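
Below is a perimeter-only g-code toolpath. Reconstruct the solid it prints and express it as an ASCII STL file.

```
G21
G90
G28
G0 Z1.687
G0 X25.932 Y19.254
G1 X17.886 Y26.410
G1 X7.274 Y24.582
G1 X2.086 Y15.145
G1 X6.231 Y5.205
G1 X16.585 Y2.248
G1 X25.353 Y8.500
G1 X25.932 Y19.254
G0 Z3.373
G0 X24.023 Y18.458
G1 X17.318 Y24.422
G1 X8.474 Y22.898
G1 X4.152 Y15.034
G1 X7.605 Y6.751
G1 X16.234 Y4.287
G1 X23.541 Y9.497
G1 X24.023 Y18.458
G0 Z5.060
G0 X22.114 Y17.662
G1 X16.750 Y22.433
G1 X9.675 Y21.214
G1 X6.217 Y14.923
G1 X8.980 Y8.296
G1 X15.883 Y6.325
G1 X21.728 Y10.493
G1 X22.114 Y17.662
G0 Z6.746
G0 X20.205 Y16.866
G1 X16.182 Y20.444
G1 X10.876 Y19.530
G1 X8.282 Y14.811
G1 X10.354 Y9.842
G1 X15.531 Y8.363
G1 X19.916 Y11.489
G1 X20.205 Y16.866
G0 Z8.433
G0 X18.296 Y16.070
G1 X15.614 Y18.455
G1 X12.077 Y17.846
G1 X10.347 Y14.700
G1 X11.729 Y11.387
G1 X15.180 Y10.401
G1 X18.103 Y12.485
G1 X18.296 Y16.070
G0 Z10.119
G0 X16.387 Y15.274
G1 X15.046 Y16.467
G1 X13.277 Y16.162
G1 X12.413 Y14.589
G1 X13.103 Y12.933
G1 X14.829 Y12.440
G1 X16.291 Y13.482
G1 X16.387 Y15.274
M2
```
solid part
  facet normal 0.0000 0.0000 -1.0000
    outer loop
      vertex 6.073 26.266 0.000
      vertex 18.454 28.399 0.000
      vertex 27.841 20.050 0.000
    endloop
  endfacet
  facet normal 0.0000 0.0000 -1.0000
    outer loop
      vertex 0.021 15.256 0.000
      vertex 6.073 26.266 0.000
      vertex 27.841 20.050 0.000
    endloop
  endfacet
  facet normal 0.0000 0.0000 -1.0000
    outer loop
      vertex 4.856 3.660 0.000
      vertex 0.021 15.256 0.000
      vertex 27.841 20.050 0.000
    endloop
  endfacet
  facet normal 0.0000 0.0000 -1.0000
    outer loop
      vertex 16.936 0.210 0.000
      vertex 4.856 3.660 0.000
      vertex 27.841 20.050 0.000
    endloop
  endfacet
  facet normal 0.0000 0.0000 -1.0000
    outer loop
      vertex 27.166 7.504 0.000
      vertex 16.936 0.210 0.000
      vertex 27.841 20.050 0.000
    endloop
  endfacet
  facet normal 0.4460 0.5014 0.7414
    outer loop
      vertex 27.841 20.050 0.000
      vertex 18.454 28.399 0.000
      vertex 14.478 14.478 11.806
    endloop
  endfacet
  facet normal -0.1139 0.6613 0.7414
    outer loop
      vertex 18.454 28.399 0.000
      vertex 6.073 26.266 0.000
      vertex 14.478 14.478 11.806
    endloop
  endfacet
  facet normal -0.5881 0.3232 0.7414
    outer loop
      vertex 6.073 26.266 0.000
      vertex 0.021 15.256 0.000
      vertex 14.478 14.478 11.806
    endloop
  endfacet
  facet normal -0.6194 -0.2582 0.7414
    outer loop
      vertex 0.021 15.256 0.000
      vertex 4.856 3.660 0.000
      vertex 14.478 14.478 11.806
    endloop
  endfacet
  facet normal -0.1843 -0.6452 0.7414
    outer loop
      vertex 4.856 3.660 0.000
      vertex 16.936 0.210 0.000
      vertex 14.478 14.478 11.806
    endloop
  endfacet
  facet normal 0.3896 -0.5464 0.7414
    outer loop
      vertex 16.936 0.210 0.000
      vertex 27.166 7.504 0.000
      vertex 14.478 14.478 11.806
    endloop
  endfacet
  facet normal 0.6701 -0.0361 0.7414
    outer loop
      vertex 27.166 7.504 0.000
      vertex 27.841 20.050 0.000
      vertex 14.478 14.478 11.806
    endloop
  endfacet
endsolid part

The G0 Z moves step by Δz≈1.687 mm. The G1 loops shrink linearly with z, so the solid tapers from its base footprint up to z≈11.8. Closing with a flat bottom cap and the tapered top and triangulating gives 12 facets — a regular 7-sided pyramid, base circumscribed radius ≈ 14.5 mm, apex at z ≈ 11.8 mm.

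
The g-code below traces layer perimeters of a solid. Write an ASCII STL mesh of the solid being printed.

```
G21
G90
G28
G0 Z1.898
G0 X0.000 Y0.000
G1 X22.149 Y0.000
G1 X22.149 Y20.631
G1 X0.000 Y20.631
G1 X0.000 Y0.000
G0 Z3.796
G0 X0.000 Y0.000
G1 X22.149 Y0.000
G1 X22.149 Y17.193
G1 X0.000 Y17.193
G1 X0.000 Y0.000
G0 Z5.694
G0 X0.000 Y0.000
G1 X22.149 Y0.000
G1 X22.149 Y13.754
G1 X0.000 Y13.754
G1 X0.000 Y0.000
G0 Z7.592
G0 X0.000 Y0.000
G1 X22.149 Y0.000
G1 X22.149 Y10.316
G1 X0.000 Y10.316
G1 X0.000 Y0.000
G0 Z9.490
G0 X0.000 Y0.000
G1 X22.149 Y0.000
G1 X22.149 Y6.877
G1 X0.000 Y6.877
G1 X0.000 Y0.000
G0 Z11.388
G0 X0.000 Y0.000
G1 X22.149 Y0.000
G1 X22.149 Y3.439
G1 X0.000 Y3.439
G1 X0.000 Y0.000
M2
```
solid part
  facet normal 0.0000 0.0000 -1.0000
    outer loop
      vertex 22.149 24.070 0.000
      vertex 22.149 0.000 0.000
      vertex 0.000 0.000 0.000
    endloop
  endfacet
  facet normal 0.0000 0.0000 -1.0000
    outer loop
      vertex 0.000 24.070 0.000
      vertex 22.149 24.070 0.000
      vertex 0.000 0.000 0.000
    endloop
  endfacet
  facet normal 0.0000 -1.0000 0.0000
    outer loop
      vertex 0.000 0.000 0.000
      vertex 22.149 0.000 0.000
      vertex 22.149 0.000 13.286
    endloop
  endfacet
  facet normal 0.0000 -1.0000 0.0000
    outer loop
      vertex 0.000 0.000 0.000
      vertex 22.149 0.000 13.286
      vertex 0.000 0.000 13.286
    endloop
  endfacet
  facet normal 0.0000 0.4832 0.8755
    outer loop
      vertex 0.000 0.000 13.286
      vertex 22.149 0.000 13.286
      vertex 22.149 24.070 0.000
    endloop
  endfacet
  facet normal 0.0000 0.4832 0.8755
    outer loop
      vertex 0.000 0.000 13.286
      vertex 22.149 24.070 0.000
      vertex 0.000 24.070 0.000
    endloop
  endfacet
  facet normal -1.0000 0.0000 0.0000
    outer loop
      vertex 0.000 0.000 13.286
      vertex 0.000 24.070 0.000
      vertex 0.000 0.000 0.000
    endloop
  endfacet
  facet normal 1.0000 0.0000 0.0000
    outer loop
      vertex 22.149 0.000 0.000
      vertex 22.149 24.070 0.000
      vertex 22.149 0.000 13.286
    endloop
  endfacet
endsolid part

The G0 Z moves step by Δz≈1.898 mm. The G1 loops shrink linearly with z, so the solid tapers from its base footprint up to z≈13.3. Closing with a flat bottom cap and the tapered top and triangulating gives 8 facets — a wedge (ramp): 22.1 × 24.1 mm base, rising to 13.3 mm along the y=0 edge and sloping linearly to z=0 at y=24.1.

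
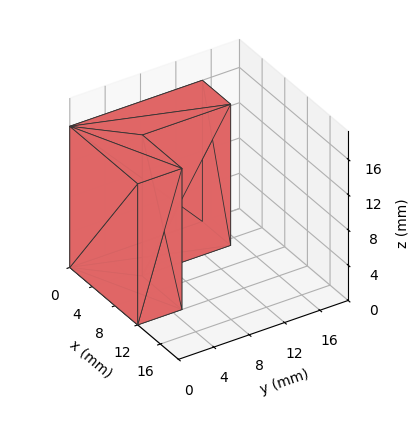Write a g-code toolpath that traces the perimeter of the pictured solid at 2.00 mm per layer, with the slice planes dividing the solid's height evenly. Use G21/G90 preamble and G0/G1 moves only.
Reading the render: the shape is an L-shaped prism: outer 12 × 15 mm, arm thicknesses ≈ 5 mm (horizontal) and 5 mm (vertical), extruded 16 mm in z (dimensions read to the nearest mm from the axis ticks). For the g-code, the solid's height is divided into equal slices at the stated Δz and each level perimeter traced with G1 moves after a G0 lift.

; perimeter-only toolpath
G21 ; units = mm
G90 ; absolute positioning
G28 ; home
; layer 1
G0 Z2.00
G0 X0.00 Y0.00
G1 X12.00 Y0.00
G1 X12.00 Y5.00
G1 X5.00 Y5.00
G1 X5.00 Y15.00
G1 X0.00 Y15.00
G1 X0.00 Y0.00
; layer 2
G0 Z4.00
G0 X0.00 Y0.00
G1 X12.00 Y0.00
G1 X12.00 Y5.00
G1 X5.00 Y5.00
G1 X5.00 Y15.00
G1 X0.00 Y15.00
G1 X0.00 Y0.00
; layer 3
G0 Z6.00
G0 X0.00 Y0.00
G1 X12.00 Y0.00
G1 X12.00 Y5.00
G1 X5.00 Y5.00
G1 X5.00 Y15.00
G1 X0.00 Y15.00
G1 X0.00 Y0.00
; layer 4
G0 Z8.00
G0 X0.00 Y0.00
G1 X12.00 Y0.00
G1 X12.00 Y5.00
G1 X5.00 Y5.00
G1 X5.00 Y15.00
G1 X0.00 Y15.00
G1 X0.00 Y0.00
; layer 5
G0 Z10.00
G0 X0.00 Y0.00
G1 X12.00 Y0.00
G1 X12.00 Y5.00
G1 X5.00 Y5.00
G1 X5.00 Y15.00
G1 X0.00 Y15.00
G1 X0.00 Y0.00
; layer 6
G0 Z12.00
G0 X0.00 Y0.00
G1 X12.00 Y0.00
G1 X12.00 Y5.00
G1 X5.00 Y5.00
G1 X5.00 Y15.00
G1 X0.00 Y15.00
G1 X0.00 Y0.00
; layer 7
G0 Z14.00
G0 X0.00 Y0.00
G1 X12.00 Y0.00
G1 X12.00 Y5.00
G1 X5.00 Y5.00
G1 X5.00 Y15.00
G1 X0.00 Y15.00
G1 X0.00 Y0.00
; layer 8
G0 Z16.00
G0 X0.00 Y0.00
G1 X12.00 Y0.00
G1 X12.00 Y5.00
G1 X5.00 Y5.00
G1 X5.00 Y15.00
G1 X0.00 Y15.00
G1 X0.00 Y0.00
M2 ; end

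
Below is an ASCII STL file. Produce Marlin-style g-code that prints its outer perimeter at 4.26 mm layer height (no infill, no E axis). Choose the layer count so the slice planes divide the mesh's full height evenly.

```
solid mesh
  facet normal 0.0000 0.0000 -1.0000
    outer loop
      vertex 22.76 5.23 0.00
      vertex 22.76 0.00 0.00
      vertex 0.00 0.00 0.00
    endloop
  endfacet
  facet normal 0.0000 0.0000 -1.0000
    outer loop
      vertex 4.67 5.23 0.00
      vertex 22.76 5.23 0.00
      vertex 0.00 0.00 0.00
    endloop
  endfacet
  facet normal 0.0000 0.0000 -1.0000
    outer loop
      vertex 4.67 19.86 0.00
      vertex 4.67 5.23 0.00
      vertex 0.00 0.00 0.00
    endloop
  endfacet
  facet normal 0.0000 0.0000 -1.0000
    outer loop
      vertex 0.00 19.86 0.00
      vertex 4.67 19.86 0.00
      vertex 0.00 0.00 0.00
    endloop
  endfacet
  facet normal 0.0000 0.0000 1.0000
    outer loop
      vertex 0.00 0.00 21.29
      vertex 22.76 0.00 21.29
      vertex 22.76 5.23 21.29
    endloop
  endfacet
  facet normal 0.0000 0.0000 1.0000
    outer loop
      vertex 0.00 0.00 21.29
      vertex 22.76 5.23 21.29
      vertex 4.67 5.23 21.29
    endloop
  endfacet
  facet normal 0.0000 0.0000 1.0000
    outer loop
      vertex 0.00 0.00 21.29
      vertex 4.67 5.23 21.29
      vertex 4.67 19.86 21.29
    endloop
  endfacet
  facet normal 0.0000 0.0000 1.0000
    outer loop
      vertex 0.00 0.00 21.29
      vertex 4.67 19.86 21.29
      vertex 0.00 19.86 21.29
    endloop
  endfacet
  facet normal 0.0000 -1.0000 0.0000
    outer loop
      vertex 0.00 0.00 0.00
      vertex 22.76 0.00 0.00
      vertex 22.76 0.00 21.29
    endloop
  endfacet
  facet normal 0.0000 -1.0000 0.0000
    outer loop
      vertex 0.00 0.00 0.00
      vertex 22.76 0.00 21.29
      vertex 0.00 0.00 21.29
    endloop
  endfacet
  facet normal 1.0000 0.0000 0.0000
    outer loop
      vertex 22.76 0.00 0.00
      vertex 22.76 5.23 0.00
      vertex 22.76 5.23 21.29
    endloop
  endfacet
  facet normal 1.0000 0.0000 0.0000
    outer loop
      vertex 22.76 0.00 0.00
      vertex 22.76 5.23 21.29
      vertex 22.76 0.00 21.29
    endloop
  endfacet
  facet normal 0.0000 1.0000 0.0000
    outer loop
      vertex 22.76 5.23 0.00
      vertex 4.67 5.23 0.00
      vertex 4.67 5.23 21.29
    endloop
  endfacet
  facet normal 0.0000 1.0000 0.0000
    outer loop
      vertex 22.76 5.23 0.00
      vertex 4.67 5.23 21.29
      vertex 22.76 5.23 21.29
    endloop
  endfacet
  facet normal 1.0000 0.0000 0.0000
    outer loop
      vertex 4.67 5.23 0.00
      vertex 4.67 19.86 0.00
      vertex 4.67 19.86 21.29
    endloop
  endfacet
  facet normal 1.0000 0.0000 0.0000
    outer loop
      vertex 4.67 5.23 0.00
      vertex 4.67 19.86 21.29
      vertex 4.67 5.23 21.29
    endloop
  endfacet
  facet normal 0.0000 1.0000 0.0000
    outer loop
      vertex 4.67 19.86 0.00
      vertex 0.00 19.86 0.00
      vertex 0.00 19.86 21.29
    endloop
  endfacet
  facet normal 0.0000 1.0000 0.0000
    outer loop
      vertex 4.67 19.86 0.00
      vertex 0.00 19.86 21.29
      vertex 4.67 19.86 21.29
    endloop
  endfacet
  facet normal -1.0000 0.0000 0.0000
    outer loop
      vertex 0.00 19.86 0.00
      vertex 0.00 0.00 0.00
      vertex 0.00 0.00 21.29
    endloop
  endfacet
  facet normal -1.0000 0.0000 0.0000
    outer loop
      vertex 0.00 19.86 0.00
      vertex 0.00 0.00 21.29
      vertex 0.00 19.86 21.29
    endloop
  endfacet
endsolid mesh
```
; perimeter-only toolpath
G21 ; units = mm
G90 ; absolute positioning
G28 ; home
; layer 1
G0 Z4.26
G0 X0.00 Y0.00
G1 X22.76 Y0.00
G1 X22.76 Y5.23
G1 X4.67 Y5.23
G1 X4.67 Y19.86
G1 X0.00 Y19.86
G1 X0.00 Y0.00
; layer 2
G0 Z8.52
G0 X0.00 Y0.00
G1 X22.76 Y0.00
G1 X22.76 Y5.23
G1 X4.67 Y5.23
G1 X4.67 Y19.86
G1 X0.00 Y19.86
G1 X0.00 Y0.00
; layer 3
G0 Z12.77
G0 X0.00 Y0.00
G1 X22.76 Y0.00
G1 X22.76 Y5.23
G1 X4.67 Y5.23
G1 X4.67 Y19.86
G1 X0.00 Y19.86
G1 X0.00 Y0.00
; layer 4
G0 Z17.03
G0 X0.00 Y0.00
G1 X22.76 Y0.00
G1 X22.76 Y5.23
G1 X4.67 Y5.23
G1 X4.67 Y19.86
G1 X0.00 Y19.86
G1 X0.00 Y0.00
; layer 5
G0 Z21.29
G0 X0.00 Y0.00
G1 X22.76 Y0.00
G1 X22.76 Y5.23
G1 X4.67 Y5.23
G1 X4.67 Y19.86
G1 X0.00 Y19.86
G1 X0.00 Y0.00
M2 ; end

The solid is an L-shaped prism: outer 22.8 × 19.9 mm, arm thicknesses ≈ 5.23 mm (horizontal) and 4.67 mm (vertical), extruded 21.3 mm in z. Slicing at Δz = 4.26 mm — 5 equal slices spanning the solid's height, so layer i sits at z = i·h/5 — gives 5 non-empty perimeters. Each is a 6-segment closed polygon; G0 lifts to the layer z and rapids to the start vertex, then G1 traces the edges.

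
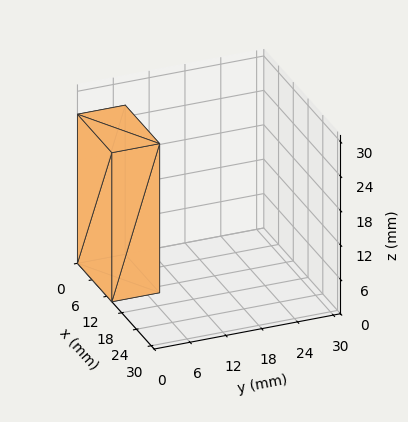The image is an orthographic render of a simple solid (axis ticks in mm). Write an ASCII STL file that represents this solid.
Reading the render: the shape is a rectangular box, roughly 14 × 8 mm footprint and 26 mm tall (dimensions read to the nearest mm from the axis ticks). For the STL, each face is triangulated and given an outward normal.

solid part
  facet normal 0.0000 0.0000 -1.0000
    outer loop
      vertex 14.0 8.0 0.0
      vertex 14.0 0.0 0.0
      vertex 0.0 0.0 0.0
    endloop
  endfacet
  facet normal 0.0000 0.0000 -1.0000
    outer loop
      vertex 0.0 8.0 0.0
      vertex 14.0 8.0 0.0
      vertex 0.0 0.0 0.0
    endloop
  endfacet
  facet normal 0.0000 0.0000 1.0000
    outer loop
      vertex 0.0 0.0 26.0
      vertex 14.0 0.0 26.0
      vertex 14.0 8.0 26.0
    endloop
  endfacet
  facet normal 0.0000 0.0000 1.0000
    outer loop
      vertex 0.0 0.0 26.0
      vertex 14.0 8.0 26.0
      vertex 0.0 8.0 26.0
    endloop
  endfacet
  facet normal 0.0000 -1.0000 0.0000
    outer loop
      vertex 0.0 0.0 0.0
      vertex 14.0 0.0 0.0
      vertex 14.0 0.0 26.0
    endloop
  endfacet
  facet normal 0.0000 -1.0000 0.0000
    outer loop
      vertex 0.0 0.0 0.0
      vertex 14.0 0.0 26.0
      vertex 0.0 0.0 26.0
    endloop
  endfacet
  facet normal 0.0000 1.0000 0.0000
    outer loop
      vertex 14.0 8.0 26.0
      vertex 14.0 8.0 0.0
      vertex 0.0 8.0 0.0
    endloop
  endfacet
  facet normal 0.0000 1.0000 0.0000
    outer loop
      vertex 0.0 8.0 26.0
      vertex 14.0 8.0 26.0
      vertex 0.0 8.0 0.0
    endloop
  endfacet
  facet normal -1.0000 0.0000 0.0000
    outer loop
      vertex 0.0 8.0 26.0
      vertex 0.0 8.0 0.0
      vertex 0.0 0.0 0.0
    endloop
  endfacet
  facet normal -1.0000 0.0000 0.0000
    outer loop
      vertex 0.0 0.0 26.0
      vertex 0.0 8.0 26.0
      vertex 0.0 0.0 0.0
    endloop
  endfacet
  facet normal 1.0000 0.0000 0.0000
    outer loop
      vertex 14.0 0.0 0.0
      vertex 14.0 8.0 0.0
      vertex 14.0 8.0 26.0
    endloop
  endfacet
  facet normal 1.0000 0.0000 0.0000
    outer loop
      vertex 14.0 0.0 0.0
      vertex 14.0 8.0 26.0
      vertex 14.0 0.0 26.0
    endloop
  endfacet
endsolid part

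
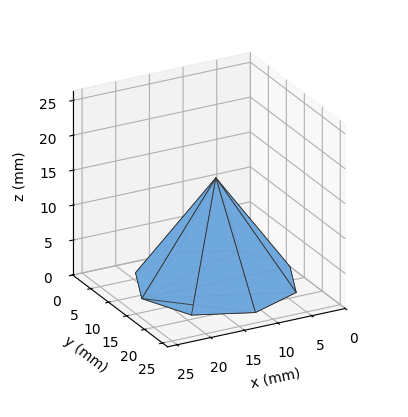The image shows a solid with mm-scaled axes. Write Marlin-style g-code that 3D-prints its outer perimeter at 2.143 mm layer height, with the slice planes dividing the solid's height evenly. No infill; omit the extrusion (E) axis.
Reading the render: the shape is a regular 8-sided pyramid, base circumscribed radius ≈ 11 mm, apex at z ≈ 15 mm (dimensions read to the nearest mm from the axis ticks). For the g-code, the solid's height is divided into equal slices at the stated Δz and each level perimeter traced with G1 moves after a G0 lift.

; perimeter-only toolpath
G21 ; units = mm
G90 ; absolute positioning
G28 ; home
; layer 1
G0 Z2.143
G0 X20.429 Y11.000
G1 X17.667 Y17.667
G1 X11.000 Y20.429
G1 X4.333 Y17.667
G1 X1.571 Y11.000
G1 X4.333 Y4.333
G1 X11.000 Y1.571
G1 X17.667 Y4.333
G1 X20.429 Y11.000
; layer 2
G0 Z4.286
G0 X18.857 Y11.000
G1 X16.556 Y16.556
G1 X11.000 Y18.857
G1 X5.444 Y16.556
G1 X3.143 Y11.000
G1 X5.444 Y5.444
G1 X11.000 Y3.143
G1 X16.556 Y5.444
G1 X18.857 Y11.000
; layer 3
G0 Z6.429
G0 X17.286 Y11.000
G1 X15.445 Y15.445
G1 X11.000 Y17.286
G1 X6.555 Y15.445
G1 X4.714 Y11.000
G1 X6.555 Y6.555
G1 X11.000 Y4.714
G1 X15.445 Y6.555
G1 X17.286 Y11.000
; layer 4
G0 Z8.571
G0 X15.714 Y11.000
G1 X14.333 Y14.333
G1 X11.000 Y15.714
G1 X7.667 Y14.333
G1 X6.286 Y11.000
G1 X7.667 Y7.667
G1 X11.000 Y6.286
G1 X14.333 Y7.667
G1 X15.714 Y11.000
; layer 5
G0 Z10.714
G0 X14.143 Y11.000
G1 X13.222 Y13.222
G1 X11.000 Y14.143
G1 X8.778 Y13.222
G1 X7.857 Y11.000
G1 X8.778 Y8.778
G1 X11.000 Y7.857
G1 X13.222 Y8.778
G1 X14.143 Y11.000
; layer 6
G0 Z12.857
G0 X12.571 Y11.000
G1 X12.111 Y12.111
G1 X11.000 Y12.571
G1 X9.889 Y12.111
G1 X9.429 Y11.000
G1 X9.889 Y9.889
G1 X11.000 Y9.429
G1 X12.111 Y9.889
G1 X12.571 Y11.000
M2 ; end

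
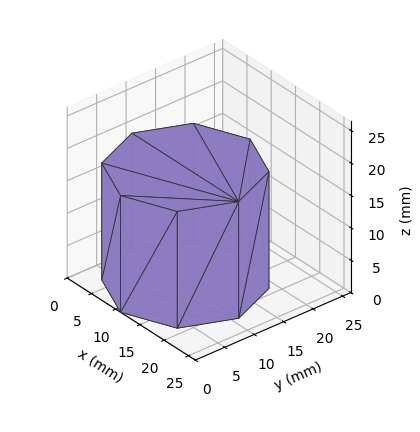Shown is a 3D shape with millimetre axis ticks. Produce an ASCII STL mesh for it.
Reading the render: the shape is a regular 8-sided prism (a cylinder approximated with 8 flat sides), circumscribed radius ≈ 11 mm, height ≈ 18 mm (dimensions read to the nearest mm from the axis ticks). For the STL, each face is triangulated and given an outward normal.

solid part
  facet normal 0.0000 0.0000 -1.0000
    outer loop
      vertex 11.00 22.00 0.00
      vertex 18.78 18.78 0.00
      vertex 22.00 11.00 0.00
    endloop
  endfacet
  facet normal 0.0000 0.0000 -1.0000
    outer loop
      vertex 3.22 18.78 0.00
      vertex 11.00 22.00 0.00
      vertex 22.00 11.00 0.00
    endloop
  endfacet
  facet normal 0.0000 0.0000 -1.0000
    outer loop
      vertex 0.00 11.00 0.00
      vertex 3.22 18.78 0.00
      vertex 22.00 11.00 0.00
    endloop
  endfacet
  facet normal 0.0000 0.0000 -1.0000
    outer loop
      vertex 3.22 3.22 0.00
      vertex 0.00 11.00 0.00
      vertex 22.00 11.00 0.00
    endloop
  endfacet
  facet normal 0.0000 0.0000 -1.0000
    outer loop
      vertex 11.00 0.00 0.00
      vertex 3.22 3.22 0.00
      vertex 22.00 11.00 0.00
    endloop
  endfacet
  facet normal 0.0000 0.0000 -1.0000
    outer loop
      vertex 18.78 3.22 0.00
      vertex 11.00 0.00 0.00
      vertex 22.00 11.00 0.00
    endloop
  endfacet
  facet normal 0.0000 0.0000 1.0000
    outer loop
      vertex 22.00 11.00 18.00
      vertex 18.78 18.78 18.00
      vertex 11.00 22.00 18.00
    endloop
  endfacet
  facet normal 0.0000 0.0000 1.0000
    outer loop
      vertex 22.00 11.00 18.00
      vertex 11.00 22.00 18.00
      vertex 3.22 18.78 18.00
    endloop
  endfacet
  facet normal 0.0000 0.0000 1.0000
    outer loop
      vertex 22.00 11.00 18.00
      vertex 3.22 18.78 18.00
      vertex 0.00 11.00 18.00
    endloop
  endfacet
  facet normal 0.0000 0.0000 1.0000
    outer loop
      vertex 22.00 11.00 18.00
      vertex 0.00 11.00 18.00
      vertex 3.22 3.22 18.00
    endloop
  endfacet
  facet normal 0.0000 0.0000 1.0000
    outer loop
      vertex 22.00 11.00 18.00
      vertex 3.22 3.22 18.00
      vertex 11.00 0.00 18.00
    endloop
  endfacet
  facet normal 0.0000 0.0000 1.0000
    outer loop
      vertex 22.00 11.00 18.00
      vertex 11.00 0.00 18.00
      vertex 18.78 3.22 18.00
    endloop
  endfacet
  facet normal 0.9240 0.3824 0.0000
    outer loop
      vertex 22.00 11.00 0.00
      vertex 18.78 18.78 0.00
      vertex 18.78 18.78 18.00
    endloop
  endfacet
  facet normal 0.9240 0.3824 0.0000
    outer loop
      vertex 22.00 11.00 0.00
      vertex 18.78 18.78 18.00
      vertex 22.00 11.00 18.00
    endloop
  endfacet
  facet normal 0.3824 0.9240 0.0000
    outer loop
      vertex 18.78 18.78 0.00
      vertex 11.00 22.00 0.00
      vertex 11.00 22.00 18.00
    endloop
  endfacet
  facet normal 0.3824 0.9240 0.0000
    outer loop
      vertex 18.78 18.78 0.00
      vertex 11.00 22.00 18.00
      vertex 18.78 18.78 18.00
    endloop
  endfacet
  facet normal -0.3824 0.9240 0.0000
    outer loop
      vertex 11.00 22.00 0.00
      vertex 3.22 18.78 0.00
      vertex 3.22 18.78 18.00
    endloop
  endfacet
  facet normal -0.3824 0.9240 0.0000
    outer loop
      vertex 11.00 22.00 0.00
      vertex 3.22 18.78 18.00
      vertex 11.00 22.00 18.00
    endloop
  endfacet
  facet normal -0.9240 0.3824 0.0000
    outer loop
      vertex 3.22 18.78 0.00
      vertex 0.00 11.00 0.00
      vertex 0.00 11.00 18.00
    endloop
  endfacet
  facet normal -0.9240 0.3824 0.0000
    outer loop
      vertex 3.22 18.78 0.00
      vertex 0.00 11.00 18.00
      vertex 3.22 18.78 18.00
    endloop
  endfacet
  facet normal -0.9240 -0.3824 0.0000
    outer loop
      vertex 0.00 11.00 0.00
      vertex 3.22 3.22 0.00
      vertex 3.22 3.22 18.00
    endloop
  endfacet
  facet normal -0.9240 -0.3824 0.0000
    outer loop
      vertex 0.00 11.00 0.00
      vertex 3.22 3.22 18.00
      vertex 0.00 11.00 18.00
    endloop
  endfacet
  facet normal -0.3824 -0.9240 0.0000
    outer loop
      vertex 3.22 3.22 0.00
      vertex 11.00 0.00 0.00
      vertex 11.00 0.00 18.00
    endloop
  endfacet
  facet normal -0.3824 -0.9240 0.0000
    outer loop
      vertex 3.22 3.22 0.00
      vertex 11.00 0.00 18.00
      vertex 3.22 3.22 18.00
    endloop
  endfacet
  facet normal 0.3824 -0.9240 0.0000
    outer loop
      vertex 11.00 0.00 0.00
      vertex 18.78 3.22 0.00
      vertex 18.78 3.22 18.00
    endloop
  endfacet
  facet normal 0.3824 -0.9240 0.0000
    outer loop
      vertex 11.00 0.00 0.00
      vertex 18.78 3.22 18.00
      vertex 11.00 0.00 18.00
    endloop
  endfacet
  facet normal 0.9240 -0.3824 0.0000
    outer loop
      vertex 18.78 3.22 0.00
      vertex 22.00 11.00 0.00
      vertex 22.00 11.00 18.00
    endloop
  endfacet
  facet normal 0.9240 -0.3824 0.0000
    outer loop
      vertex 18.78 3.22 0.00
      vertex 22.00 11.00 18.00
      vertex 18.78 3.22 18.00
    endloop
  endfacet
endsolid part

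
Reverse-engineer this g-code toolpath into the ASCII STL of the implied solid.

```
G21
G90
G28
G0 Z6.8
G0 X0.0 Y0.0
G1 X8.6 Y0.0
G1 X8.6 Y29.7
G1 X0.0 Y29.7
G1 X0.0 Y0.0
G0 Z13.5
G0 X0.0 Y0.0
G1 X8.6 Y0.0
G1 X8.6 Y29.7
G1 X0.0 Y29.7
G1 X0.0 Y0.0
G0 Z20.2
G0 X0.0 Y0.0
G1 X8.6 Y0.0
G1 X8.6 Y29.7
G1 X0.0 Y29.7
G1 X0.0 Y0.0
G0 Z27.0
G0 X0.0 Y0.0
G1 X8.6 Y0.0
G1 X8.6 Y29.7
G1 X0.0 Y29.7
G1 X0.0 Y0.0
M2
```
solid part
  facet normal 0.0000 0.0000 -1.0000
    outer loop
      vertex 8.6 29.7 0.0
      vertex 8.6 0.0 0.0
      vertex 0.0 0.0 0.0
    endloop
  endfacet
  facet normal 0.0000 0.0000 -1.0000
    outer loop
      vertex 0.0 29.7 0.0
      vertex 8.6 29.7 0.0
      vertex 0.0 0.0 0.0
    endloop
  endfacet
  facet normal 0.0000 0.0000 1.0000
    outer loop
      vertex 0.0 0.0 27.0
      vertex 8.6 0.0 27.0
      vertex 8.6 29.7 27.0
    endloop
  endfacet
  facet normal 0.0000 0.0000 1.0000
    outer loop
      vertex 0.0 0.0 27.0
      vertex 8.6 29.7 27.0
      vertex 0.0 29.7 27.0
    endloop
  endfacet
  facet normal 0.0000 -1.0000 0.0000
    outer loop
      vertex 0.0 0.0 0.0
      vertex 8.6 0.0 0.0
      vertex 8.6 0.0 27.0
    endloop
  endfacet
  facet normal 0.0000 -1.0000 0.0000
    outer loop
      vertex 0.0 0.0 0.0
      vertex 8.6 0.0 27.0
      vertex 0.0 0.0 27.0
    endloop
  endfacet
  facet normal 0.0000 1.0000 0.0000
    outer loop
      vertex 8.6 29.7 27.0
      vertex 8.6 29.7 0.0
      vertex 0.0 29.7 0.0
    endloop
  endfacet
  facet normal 0.0000 1.0000 0.0000
    outer loop
      vertex 0.0 29.7 27.0
      vertex 8.6 29.7 27.0
      vertex 0.0 29.7 0.0
    endloop
  endfacet
  facet normal -1.0000 0.0000 0.0000
    outer loop
      vertex 0.0 29.7 27.0
      vertex 0.0 29.7 0.0
      vertex 0.0 0.0 0.0
    endloop
  endfacet
  facet normal -1.0000 0.0000 0.0000
    outer loop
      vertex 0.0 0.0 27.0
      vertex 0.0 29.7 27.0
      vertex 0.0 0.0 0.0
    endloop
  endfacet
  facet normal 1.0000 0.0000 0.0000
    outer loop
      vertex 8.6 0.0 0.0
      vertex 8.6 29.7 0.0
      vertex 8.6 29.7 27.0
    endloop
  endfacet
  facet normal 1.0000 0.0000 0.0000
    outer loop
      vertex 8.6 0.0 0.0
      vertex 8.6 29.7 27.0
      vertex 8.6 0.0 27.0
    endloop
  endfacet
endsolid part

The G0 Z moves step by Δz≈6.8 mm. Every layer's G1 loop is the same polygon, so the solid is a straight extrusion of it from z=0 to z≈27. Closing with flat bottom and top caps and triangulating gives 12 facets — a rectangular box, roughly 8.6 × 29.7 mm footprint and 27 mm tall.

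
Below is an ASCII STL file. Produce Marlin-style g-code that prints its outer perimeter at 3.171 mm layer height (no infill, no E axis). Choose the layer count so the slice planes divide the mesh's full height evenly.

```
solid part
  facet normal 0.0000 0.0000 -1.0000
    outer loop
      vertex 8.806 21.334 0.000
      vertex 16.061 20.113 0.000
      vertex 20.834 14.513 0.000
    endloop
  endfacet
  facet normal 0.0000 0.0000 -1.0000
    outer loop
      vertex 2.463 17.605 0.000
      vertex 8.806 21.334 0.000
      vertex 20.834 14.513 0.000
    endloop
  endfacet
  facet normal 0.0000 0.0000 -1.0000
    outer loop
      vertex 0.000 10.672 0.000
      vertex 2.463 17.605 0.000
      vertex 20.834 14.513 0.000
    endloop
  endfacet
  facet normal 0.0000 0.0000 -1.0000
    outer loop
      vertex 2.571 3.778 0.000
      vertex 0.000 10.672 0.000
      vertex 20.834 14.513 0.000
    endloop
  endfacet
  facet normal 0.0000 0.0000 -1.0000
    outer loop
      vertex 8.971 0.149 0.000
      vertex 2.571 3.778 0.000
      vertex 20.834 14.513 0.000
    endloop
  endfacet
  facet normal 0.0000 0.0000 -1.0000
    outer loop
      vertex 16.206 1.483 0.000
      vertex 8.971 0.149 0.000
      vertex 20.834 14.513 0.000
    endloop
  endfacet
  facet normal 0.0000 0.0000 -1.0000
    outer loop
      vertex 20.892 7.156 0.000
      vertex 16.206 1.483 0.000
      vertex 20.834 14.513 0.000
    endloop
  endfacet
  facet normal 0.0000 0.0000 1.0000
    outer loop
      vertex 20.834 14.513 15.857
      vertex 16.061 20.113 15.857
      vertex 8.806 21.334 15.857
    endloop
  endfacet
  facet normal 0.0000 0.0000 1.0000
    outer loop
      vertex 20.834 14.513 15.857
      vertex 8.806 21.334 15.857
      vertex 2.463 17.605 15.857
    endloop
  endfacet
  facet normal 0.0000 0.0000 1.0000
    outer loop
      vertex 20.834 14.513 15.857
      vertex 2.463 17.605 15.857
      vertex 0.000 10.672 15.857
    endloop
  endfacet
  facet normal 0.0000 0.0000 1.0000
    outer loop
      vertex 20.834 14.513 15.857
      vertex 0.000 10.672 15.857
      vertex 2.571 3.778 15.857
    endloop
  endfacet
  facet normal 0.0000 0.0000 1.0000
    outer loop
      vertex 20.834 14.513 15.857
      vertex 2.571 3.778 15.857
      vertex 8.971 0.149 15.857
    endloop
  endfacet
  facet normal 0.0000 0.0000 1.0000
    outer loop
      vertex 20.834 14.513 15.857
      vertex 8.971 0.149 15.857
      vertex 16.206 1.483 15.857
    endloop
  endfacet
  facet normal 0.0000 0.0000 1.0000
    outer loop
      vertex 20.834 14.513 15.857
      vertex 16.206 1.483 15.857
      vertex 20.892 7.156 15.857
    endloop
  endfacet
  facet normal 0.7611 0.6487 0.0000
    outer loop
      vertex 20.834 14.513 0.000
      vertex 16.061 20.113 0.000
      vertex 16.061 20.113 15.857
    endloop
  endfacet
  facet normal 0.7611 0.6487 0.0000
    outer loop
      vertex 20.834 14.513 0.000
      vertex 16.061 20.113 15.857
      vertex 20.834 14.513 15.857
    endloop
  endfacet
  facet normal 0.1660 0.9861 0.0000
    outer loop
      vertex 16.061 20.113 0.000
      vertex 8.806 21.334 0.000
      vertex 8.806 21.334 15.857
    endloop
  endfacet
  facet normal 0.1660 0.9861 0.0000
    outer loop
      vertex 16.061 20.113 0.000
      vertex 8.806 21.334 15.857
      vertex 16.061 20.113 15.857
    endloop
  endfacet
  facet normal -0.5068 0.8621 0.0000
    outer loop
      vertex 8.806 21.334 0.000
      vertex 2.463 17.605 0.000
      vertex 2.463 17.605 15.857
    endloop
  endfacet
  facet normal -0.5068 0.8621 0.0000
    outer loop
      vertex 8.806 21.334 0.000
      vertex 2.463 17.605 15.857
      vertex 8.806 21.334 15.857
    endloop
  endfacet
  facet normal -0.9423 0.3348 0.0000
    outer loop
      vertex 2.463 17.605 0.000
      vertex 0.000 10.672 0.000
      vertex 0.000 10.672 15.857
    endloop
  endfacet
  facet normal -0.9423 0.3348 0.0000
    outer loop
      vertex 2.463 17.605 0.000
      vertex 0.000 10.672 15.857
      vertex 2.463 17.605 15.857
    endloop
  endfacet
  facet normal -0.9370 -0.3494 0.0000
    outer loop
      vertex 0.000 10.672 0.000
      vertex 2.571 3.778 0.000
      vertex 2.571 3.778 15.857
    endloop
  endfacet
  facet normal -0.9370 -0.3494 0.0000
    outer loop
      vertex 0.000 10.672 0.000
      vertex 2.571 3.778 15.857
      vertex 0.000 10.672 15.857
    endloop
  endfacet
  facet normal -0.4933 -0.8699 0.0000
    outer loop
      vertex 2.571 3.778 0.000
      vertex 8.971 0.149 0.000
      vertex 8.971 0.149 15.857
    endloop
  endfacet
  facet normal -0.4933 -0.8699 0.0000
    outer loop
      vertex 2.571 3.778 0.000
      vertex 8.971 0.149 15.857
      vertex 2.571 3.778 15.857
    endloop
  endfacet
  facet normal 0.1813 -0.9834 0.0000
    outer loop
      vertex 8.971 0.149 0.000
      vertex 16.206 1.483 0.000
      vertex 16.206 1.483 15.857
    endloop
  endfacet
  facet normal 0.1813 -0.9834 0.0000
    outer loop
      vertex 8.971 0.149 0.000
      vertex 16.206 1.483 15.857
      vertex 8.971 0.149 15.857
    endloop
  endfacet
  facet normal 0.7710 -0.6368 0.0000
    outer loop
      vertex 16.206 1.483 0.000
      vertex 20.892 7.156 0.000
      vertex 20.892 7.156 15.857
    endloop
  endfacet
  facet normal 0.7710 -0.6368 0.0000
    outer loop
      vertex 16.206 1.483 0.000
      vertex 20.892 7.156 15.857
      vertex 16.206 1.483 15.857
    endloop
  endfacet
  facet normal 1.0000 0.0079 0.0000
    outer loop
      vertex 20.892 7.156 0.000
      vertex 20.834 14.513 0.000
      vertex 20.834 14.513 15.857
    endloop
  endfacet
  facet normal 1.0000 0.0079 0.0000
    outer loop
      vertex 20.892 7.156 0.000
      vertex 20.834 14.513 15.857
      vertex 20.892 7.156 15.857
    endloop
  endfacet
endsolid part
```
; perimeter-only toolpath
G21 ; units = mm
G90 ; absolute positioning
G28 ; home
; layer 1
G0 Z3.171
G0 X20.834 Y14.513
G1 X16.061 Y20.113
G1 X8.806 Y21.334
G1 X2.463 Y17.605
G1 X0.000 Y10.672
G1 X2.571 Y3.778
G1 X8.971 Y0.149
G1 X16.206 Y1.483
G1 X20.892 Y7.156
G1 X20.834 Y14.513
; layer 2
G0 Z6.343
G0 X20.834 Y14.513
G1 X16.061 Y20.113
G1 X8.806 Y21.334
G1 X2.463 Y17.605
G1 X0.000 Y10.672
G1 X2.571 Y3.778
G1 X8.971 Y0.149
G1 X16.206 Y1.483
G1 X20.892 Y7.156
G1 X20.834 Y14.513
; layer 3
G0 Z9.514
G0 X20.834 Y14.513
G1 X16.061 Y20.113
G1 X8.806 Y21.334
G1 X2.463 Y17.605
G1 X0.000 Y10.672
G1 X2.571 Y3.778
G1 X8.971 Y0.149
G1 X16.206 Y1.483
G1 X20.892 Y7.156
G1 X20.834 Y14.513
; layer 4
G0 Z12.686
G0 X20.834 Y14.513
G1 X16.061 Y20.113
G1 X8.806 Y21.334
G1 X2.463 Y17.605
G1 X0.000 Y10.672
G1 X2.571 Y3.778
G1 X8.971 Y0.149
G1 X16.206 Y1.483
G1 X20.892 Y7.156
G1 X20.834 Y14.513
; layer 5
G0 Z15.857
G0 X20.834 Y14.513
G1 X16.061 Y20.113
G1 X8.806 Y21.334
G1 X2.463 Y17.605
G1 X0.000 Y10.672
G1 X2.571 Y3.778
G1 X8.971 Y0.149
G1 X16.206 Y1.483
G1 X20.892 Y7.156
G1 X20.834 Y14.513
M2 ; end

The solid is a regular 9-sided prism (a cylinder approximated with 9 flat sides), circumscribed radius ≈ 10.8 mm, height ≈ 15.9 mm. Slicing at Δz = 3.171 mm — 5 equal slices spanning the solid's height, so layer i sits at z = i·h/5 — gives 5 non-empty perimeters. Each is a 9-segment closed polygon; G0 lifts to the layer z and rapids to the start vertex, then G1 traces the edges.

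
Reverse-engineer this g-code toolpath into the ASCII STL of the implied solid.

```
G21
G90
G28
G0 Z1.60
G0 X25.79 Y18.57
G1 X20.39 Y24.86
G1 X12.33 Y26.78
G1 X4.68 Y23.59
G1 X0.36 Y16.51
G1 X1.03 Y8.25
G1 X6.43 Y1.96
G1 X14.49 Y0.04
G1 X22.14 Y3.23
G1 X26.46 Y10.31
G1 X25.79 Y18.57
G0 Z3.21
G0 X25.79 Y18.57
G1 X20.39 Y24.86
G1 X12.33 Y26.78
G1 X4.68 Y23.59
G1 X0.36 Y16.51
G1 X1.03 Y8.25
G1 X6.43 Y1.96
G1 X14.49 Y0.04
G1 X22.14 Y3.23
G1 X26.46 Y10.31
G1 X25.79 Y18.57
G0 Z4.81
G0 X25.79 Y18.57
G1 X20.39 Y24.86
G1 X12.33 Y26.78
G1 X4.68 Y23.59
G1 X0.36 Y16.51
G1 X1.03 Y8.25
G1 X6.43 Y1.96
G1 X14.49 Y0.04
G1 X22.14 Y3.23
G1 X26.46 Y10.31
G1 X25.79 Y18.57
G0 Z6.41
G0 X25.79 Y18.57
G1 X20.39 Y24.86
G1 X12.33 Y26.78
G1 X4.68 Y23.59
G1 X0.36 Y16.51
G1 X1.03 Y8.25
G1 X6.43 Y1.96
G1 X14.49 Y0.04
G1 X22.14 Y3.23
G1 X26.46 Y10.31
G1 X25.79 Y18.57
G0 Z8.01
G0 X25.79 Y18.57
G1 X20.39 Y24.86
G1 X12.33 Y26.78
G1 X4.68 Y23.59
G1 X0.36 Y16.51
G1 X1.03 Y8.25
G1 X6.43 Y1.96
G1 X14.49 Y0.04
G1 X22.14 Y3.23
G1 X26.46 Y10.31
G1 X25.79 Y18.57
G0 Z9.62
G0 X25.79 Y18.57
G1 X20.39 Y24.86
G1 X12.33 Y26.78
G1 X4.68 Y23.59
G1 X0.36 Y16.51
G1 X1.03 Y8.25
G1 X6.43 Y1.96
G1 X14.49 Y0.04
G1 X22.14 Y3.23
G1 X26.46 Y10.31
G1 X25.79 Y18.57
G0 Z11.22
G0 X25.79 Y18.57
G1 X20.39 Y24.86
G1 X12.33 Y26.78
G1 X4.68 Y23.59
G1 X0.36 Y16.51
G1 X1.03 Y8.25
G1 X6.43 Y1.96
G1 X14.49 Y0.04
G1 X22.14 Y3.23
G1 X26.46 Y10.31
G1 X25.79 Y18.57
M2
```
solid part
  facet normal 0.0000 0.0000 -1.0000
    outer loop
      vertex 12.33 26.78 0.00
      vertex 20.39 24.86 0.00
      vertex 25.79 18.57 0.00
    endloop
  endfacet
  facet normal 0.0000 0.0000 -1.0000
    outer loop
      vertex 4.68 23.59 0.00
      vertex 12.33 26.78 0.00
      vertex 25.79 18.57 0.00
    endloop
  endfacet
  facet normal 0.0000 0.0000 -1.0000
    outer loop
      vertex 0.36 16.51 0.00
      vertex 4.68 23.59 0.00
      vertex 25.79 18.57 0.00
    endloop
  endfacet
  facet normal 0.0000 0.0000 -1.0000
    outer loop
      vertex 1.03 8.25 0.00
      vertex 0.36 16.51 0.00
      vertex 25.79 18.57 0.00
    endloop
  endfacet
  facet normal 0.0000 0.0000 -1.0000
    outer loop
      vertex 6.43 1.96 0.00
      vertex 1.03 8.25 0.00
      vertex 25.79 18.57 0.00
    endloop
  endfacet
  facet normal 0.0000 0.0000 -1.0000
    outer loop
      vertex 14.49 0.04 0.00
      vertex 6.43 1.96 0.00
      vertex 25.79 18.57 0.00
    endloop
  endfacet
  facet normal 0.0000 0.0000 -1.0000
    outer loop
      vertex 22.14 3.23 0.00
      vertex 14.49 0.04 0.00
      vertex 25.79 18.57 0.00
    endloop
  endfacet
  facet normal 0.0000 0.0000 -1.0000
    outer loop
      vertex 26.46 10.31 0.00
      vertex 22.14 3.23 0.00
      vertex 25.79 18.57 0.00
    endloop
  endfacet
  facet normal 0.0000 0.0000 1.0000
    outer loop
      vertex 25.79 18.57 11.22
      vertex 20.39 24.86 11.22
      vertex 12.33 26.78 11.22
    endloop
  endfacet
  facet normal 0.0000 0.0000 1.0000
    outer loop
      vertex 25.79 18.57 11.22
      vertex 12.33 26.78 11.22
      vertex 4.68 23.59 11.22
    endloop
  endfacet
  facet normal 0.0000 0.0000 1.0000
    outer loop
      vertex 25.79 18.57 11.22
      vertex 4.68 23.59 11.22
      vertex 0.36 16.51 11.22
    endloop
  endfacet
  facet normal 0.0000 0.0000 1.0000
    outer loop
      vertex 25.79 18.57 11.22
      vertex 0.36 16.51 11.22
      vertex 1.03 8.25 11.22
    endloop
  endfacet
  facet normal 0.0000 0.0000 1.0000
    outer loop
      vertex 25.79 18.57 11.22
      vertex 1.03 8.25 11.22
      vertex 6.43 1.96 11.22
    endloop
  endfacet
  facet normal 0.0000 0.0000 1.0000
    outer loop
      vertex 25.79 18.57 11.22
      vertex 6.43 1.96 11.22
      vertex 14.49 0.04 11.22
    endloop
  endfacet
  facet normal 0.0000 0.0000 1.0000
    outer loop
      vertex 25.79 18.57 11.22
      vertex 14.49 0.04 11.22
      vertex 22.14 3.23 11.22
    endloop
  endfacet
  facet normal 0.0000 0.0000 1.0000
    outer loop
      vertex 25.79 18.57 11.22
      vertex 22.14 3.23 11.22
      vertex 26.46 10.31 11.22
    endloop
  endfacet
  facet normal 0.7587 0.6514 0.0000
    outer loop
      vertex 25.79 18.57 0.00
      vertex 20.39 24.86 0.00
      vertex 20.39 24.86 11.22
    endloop
  endfacet
  facet normal 0.7587 0.6514 0.0000
    outer loop
      vertex 25.79 18.57 0.00
      vertex 20.39 24.86 11.22
      vertex 25.79 18.57 11.22
    endloop
  endfacet
  facet normal 0.2317 0.9728 0.0000
    outer loop
      vertex 20.39 24.86 0.00
      vertex 12.33 26.78 0.00
      vertex 12.33 26.78 11.22
    endloop
  endfacet
  facet normal 0.2317 0.9728 0.0000
    outer loop
      vertex 20.39 24.86 0.00
      vertex 12.33 26.78 11.22
      vertex 20.39 24.86 11.22
    endloop
  endfacet
  facet normal -0.3849 0.9230 0.0000
    outer loop
      vertex 12.33 26.78 0.00
      vertex 4.68 23.59 0.00
      vertex 4.68 23.59 11.22
    endloop
  endfacet
  facet normal -0.3849 0.9230 0.0000
    outer loop
      vertex 12.33 26.78 0.00
      vertex 4.68 23.59 11.22
      vertex 12.33 26.78 11.22
    endloop
  endfacet
  facet normal -0.8536 0.5209 0.0000
    outer loop
      vertex 4.68 23.59 0.00
      vertex 0.36 16.51 0.00
      vertex 0.36 16.51 11.22
    endloop
  endfacet
  facet normal -0.8536 0.5209 0.0000
    outer loop
      vertex 4.68 23.59 0.00
      vertex 0.36 16.51 11.22
      vertex 4.68 23.59 11.22
    endloop
  endfacet
  facet normal -0.9967 -0.0808 0.0000
    outer loop
      vertex 0.36 16.51 0.00
      vertex 1.03 8.25 0.00
      vertex 1.03 8.25 11.22
    endloop
  endfacet
  facet normal -0.9967 -0.0808 0.0000
    outer loop
      vertex 0.36 16.51 0.00
      vertex 1.03 8.25 11.22
      vertex 0.36 16.51 11.22
    endloop
  endfacet
  facet normal -0.7587 -0.6514 0.0000
    outer loop
      vertex 1.03 8.25 0.00
      vertex 6.43 1.96 0.00
      vertex 6.43 1.96 11.22
    endloop
  endfacet
  facet normal -0.7587 -0.6514 0.0000
    outer loop
      vertex 1.03 8.25 0.00
      vertex 6.43 1.96 11.22
      vertex 1.03 8.25 11.22
    endloop
  endfacet
  facet normal -0.2317 -0.9728 0.0000
    outer loop
      vertex 6.43 1.96 0.00
      vertex 14.49 0.04 0.00
      vertex 14.49 0.04 11.22
    endloop
  endfacet
  facet normal -0.2317 -0.9728 0.0000
    outer loop
      vertex 6.43 1.96 0.00
      vertex 14.49 0.04 11.22
      vertex 6.43 1.96 11.22
    endloop
  endfacet
  facet normal 0.3849 -0.9230 0.0000
    outer loop
      vertex 14.49 0.04 0.00
      vertex 22.14 3.23 0.00
      vertex 22.14 3.23 11.22
    endloop
  endfacet
  facet normal 0.3849 -0.9230 0.0000
    outer loop
      vertex 14.49 0.04 0.00
      vertex 22.14 3.23 11.22
      vertex 14.49 0.04 11.22
    endloop
  endfacet
  facet normal 0.8536 -0.5209 0.0000
    outer loop
      vertex 22.14 3.23 0.00
      vertex 26.46 10.31 0.00
      vertex 26.46 10.31 11.22
    endloop
  endfacet
  facet normal 0.8536 -0.5209 0.0000
    outer loop
      vertex 22.14 3.23 0.00
      vertex 26.46 10.31 11.22
      vertex 22.14 3.23 11.22
    endloop
  endfacet
  facet normal 0.9967 0.0808 0.0000
    outer loop
      vertex 26.46 10.31 0.00
      vertex 25.79 18.57 0.00
      vertex 25.79 18.57 11.22
    endloop
  endfacet
  facet normal 0.9967 0.0808 0.0000
    outer loop
      vertex 26.46 10.31 0.00
      vertex 25.79 18.57 11.22
      vertex 26.46 10.31 11.22
    endloop
  endfacet
endsolid part

The G0 Z moves step by Δz≈1.60 mm. Every layer's G1 loop is the same polygon, so the solid is a straight extrusion of it from z=0 to z≈11.2. Closing with flat bottom and top caps and triangulating gives 36 facets — a regular 10-sided prism (a cylinder approximated with 10 flat sides), circumscribed radius ≈ 13.4 mm, height ≈ 11.2 mm.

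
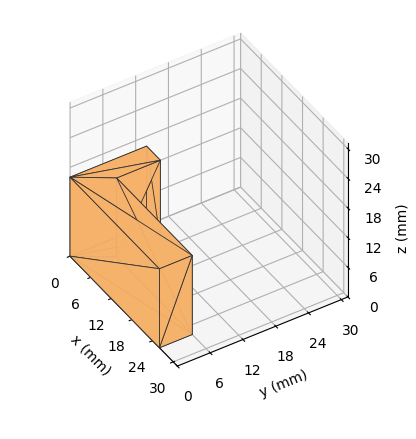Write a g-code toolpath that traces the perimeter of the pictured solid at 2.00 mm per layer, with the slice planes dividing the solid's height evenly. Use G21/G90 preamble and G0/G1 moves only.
Reading the render: the shape is an L-shaped prism: outer 26 × 14 mm, arm thicknesses ≈ 6 mm (horizontal) and 4 mm (vertical), extruded 16 mm in z (dimensions read to the nearest mm from the axis ticks). For the g-code, the solid's height is divided into equal slices at the stated Δz and each level perimeter traced with G1 moves after a G0 lift.

; perimeter-only toolpath
G21 ; units = mm
G90 ; absolute positioning
G28 ; home
; layer 1
G0 Z2.00
G0 X0.00 Y0.00
G1 X26.00 Y0.00
G1 X26.00 Y6.00
G1 X4.00 Y6.00
G1 X4.00 Y14.00
G1 X0.00 Y14.00
G1 X0.00 Y0.00
; layer 2
G0 Z4.00
G0 X0.00 Y0.00
G1 X26.00 Y0.00
G1 X26.00 Y6.00
G1 X4.00 Y6.00
G1 X4.00 Y14.00
G1 X0.00 Y14.00
G1 X0.00 Y0.00
; layer 3
G0 Z6.00
G0 X0.00 Y0.00
G1 X26.00 Y0.00
G1 X26.00 Y6.00
G1 X4.00 Y6.00
G1 X4.00 Y14.00
G1 X0.00 Y14.00
G1 X0.00 Y0.00
; layer 4
G0 Z8.00
G0 X0.00 Y0.00
G1 X26.00 Y0.00
G1 X26.00 Y6.00
G1 X4.00 Y6.00
G1 X4.00 Y14.00
G1 X0.00 Y14.00
G1 X0.00 Y0.00
; layer 5
G0 Z10.00
G0 X0.00 Y0.00
G1 X26.00 Y0.00
G1 X26.00 Y6.00
G1 X4.00 Y6.00
G1 X4.00 Y14.00
G1 X0.00 Y14.00
G1 X0.00 Y0.00
; layer 6
G0 Z12.00
G0 X0.00 Y0.00
G1 X26.00 Y0.00
G1 X26.00 Y6.00
G1 X4.00 Y6.00
G1 X4.00 Y14.00
G1 X0.00 Y14.00
G1 X0.00 Y0.00
; layer 7
G0 Z14.00
G0 X0.00 Y0.00
G1 X26.00 Y0.00
G1 X26.00 Y6.00
G1 X4.00 Y6.00
G1 X4.00 Y14.00
G1 X0.00 Y14.00
G1 X0.00 Y0.00
; layer 8
G0 Z16.00
G0 X0.00 Y0.00
G1 X26.00 Y0.00
G1 X26.00 Y6.00
G1 X4.00 Y6.00
G1 X4.00 Y14.00
G1 X0.00 Y14.00
G1 X0.00 Y0.00
M2 ; end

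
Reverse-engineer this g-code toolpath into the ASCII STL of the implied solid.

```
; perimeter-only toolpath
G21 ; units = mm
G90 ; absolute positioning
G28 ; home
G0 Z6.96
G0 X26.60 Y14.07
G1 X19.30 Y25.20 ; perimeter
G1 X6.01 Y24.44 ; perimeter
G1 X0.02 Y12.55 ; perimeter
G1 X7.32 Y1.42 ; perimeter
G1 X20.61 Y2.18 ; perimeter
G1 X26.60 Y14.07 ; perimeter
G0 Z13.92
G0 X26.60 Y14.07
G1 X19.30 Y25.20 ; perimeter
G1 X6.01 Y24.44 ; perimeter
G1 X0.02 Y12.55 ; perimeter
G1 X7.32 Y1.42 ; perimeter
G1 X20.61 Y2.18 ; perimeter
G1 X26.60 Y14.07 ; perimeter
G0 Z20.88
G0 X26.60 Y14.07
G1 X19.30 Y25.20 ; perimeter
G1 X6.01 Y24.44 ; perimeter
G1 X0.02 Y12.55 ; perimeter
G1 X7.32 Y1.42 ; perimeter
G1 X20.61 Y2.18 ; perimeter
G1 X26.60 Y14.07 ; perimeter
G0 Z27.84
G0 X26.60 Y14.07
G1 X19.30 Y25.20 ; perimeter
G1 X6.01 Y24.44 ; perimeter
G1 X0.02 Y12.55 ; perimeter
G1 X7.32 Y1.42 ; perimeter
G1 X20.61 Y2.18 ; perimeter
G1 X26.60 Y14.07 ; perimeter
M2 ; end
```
solid part
  facet normal 0.0000 0.0000 -1.0000
    outer loop
      vertex 6.01 24.44 0.00
      vertex 19.30 25.20 0.00
      vertex 26.60 14.07 0.00
    endloop
  endfacet
  facet normal 0.0000 0.0000 -1.0000
    outer loop
      vertex 0.02 12.55 0.00
      vertex 6.01 24.44 0.00
      vertex 26.60 14.07 0.00
    endloop
  endfacet
  facet normal 0.0000 0.0000 -1.0000
    outer loop
      vertex 7.32 1.42 0.00
      vertex 0.02 12.55 0.00
      vertex 26.60 14.07 0.00
    endloop
  endfacet
  facet normal 0.0000 0.0000 -1.0000
    outer loop
      vertex 20.61 2.18 0.00
      vertex 7.32 1.42 0.00
      vertex 26.60 14.07 0.00
    endloop
  endfacet
  facet normal 0.0000 0.0000 1.0000
    outer loop
      vertex 26.60 14.07 27.84
      vertex 19.30 25.20 27.84
      vertex 6.01 24.44 27.84
    endloop
  endfacet
  facet normal 0.0000 0.0000 1.0000
    outer loop
      vertex 26.60 14.07 27.84
      vertex 6.01 24.44 27.84
      vertex 0.02 12.55 27.84
    endloop
  endfacet
  facet normal 0.0000 0.0000 1.0000
    outer loop
      vertex 26.60 14.07 27.84
      vertex 0.02 12.55 27.84
      vertex 7.32 1.42 27.84
    endloop
  endfacet
  facet normal 0.0000 0.0000 1.0000
    outer loop
      vertex 26.60 14.07 27.84
      vertex 7.32 1.42 27.84
      vertex 20.61 2.18 27.84
    endloop
  endfacet
  facet normal 0.8362 0.5484 0.0000
    outer loop
      vertex 26.60 14.07 0.00
      vertex 19.30 25.20 0.00
      vertex 19.30 25.20 27.84
    endloop
  endfacet
  facet normal 0.8362 0.5484 0.0000
    outer loop
      vertex 26.60 14.07 0.00
      vertex 19.30 25.20 27.84
      vertex 26.60 14.07 27.84
    endloop
  endfacet
  facet normal -0.0571 0.9984 0.0000
    outer loop
      vertex 19.30 25.20 0.00
      vertex 6.01 24.44 0.00
      vertex 6.01 24.44 27.84
    endloop
  endfacet
  facet normal -0.0571 0.9984 0.0000
    outer loop
      vertex 19.30 25.20 0.00
      vertex 6.01 24.44 27.84
      vertex 19.30 25.20 27.84
    endloop
  endfacet
  facet normal -0.8931 0.4499 0.0000
    outer loop
      vertex 6.01 24.44 0.00
      vertex 0.02 12.55 0.00
      vertex 0.02 12.55 27.84
    endloop
  endfacet
  facet normal -0.8931 0.4499 0.0000
    outer loop
      vertex 6.01 24.44 0.00
      vertex 0.02 12.55 27.84
      vertex 6.01 24.44 27.84
    endloop
  endfacet
  facet normal -0.8362 -0.5484 0.0000
    outer loop
      vertex 0.02 12.55 0.00
      vertex 7.32 1.42 0.00
      vertex 7.32 1.42 27.84
    endloop
  endfacet
  facet normal -0.8362 -0.5484 0.0000
    outer loop
      vertex 0.02 12.55 0.00
      vertex 7.32 1.42 27.84
      vertex 0.02 12.55 27.84
    endloop
  endfacet
  facet normal 0.0571 -0.9984 0.0000
    outer loop
      vertex 7.32 1.42 0.00
      vertex 20.61 2.18 0.00
      vertex 20.61 2.18 27.84
    endloop
  endfacet
  facet normal 0.0571 -0.9984 0.0000
    outer loop
      vertex 7.32 1.42 0.00
      vertex 20.61 2.18 27.84
      vertex 7.32 1.42 27.84
    endloop
  endfacet
  facet normal 0.8931 -0.4499 0.0000
    outer loop
      vertex 20.61 2.18 0.00
      vertex 26.60 14.07 0.00
      vertex 26.60 14.07 27.84
    endloop
  endfacet
  facet normal 0.8931 -0.4499 0.0000
    outer loop
      vertex 20.61 2.18 0.00
      vertex 26.60 14.07 27.84
      vertex 20.61 2.18 27.84
    endloop
  endfacet
endsolid part

The G0 Z moves step by Δz≈6.96 mm. Every layer's G1 loop is the same polygon, so the solid is a straight extrusion of it from z=0 to z≈27.8. Closing with flat bottom and top caps and triangulating gives 20 facets — a regular 6-sided prism (a cylinder approximated with 6 flat sides), circumscribed radius ≈ 13.3 mm, height ≈ 27.8 mm.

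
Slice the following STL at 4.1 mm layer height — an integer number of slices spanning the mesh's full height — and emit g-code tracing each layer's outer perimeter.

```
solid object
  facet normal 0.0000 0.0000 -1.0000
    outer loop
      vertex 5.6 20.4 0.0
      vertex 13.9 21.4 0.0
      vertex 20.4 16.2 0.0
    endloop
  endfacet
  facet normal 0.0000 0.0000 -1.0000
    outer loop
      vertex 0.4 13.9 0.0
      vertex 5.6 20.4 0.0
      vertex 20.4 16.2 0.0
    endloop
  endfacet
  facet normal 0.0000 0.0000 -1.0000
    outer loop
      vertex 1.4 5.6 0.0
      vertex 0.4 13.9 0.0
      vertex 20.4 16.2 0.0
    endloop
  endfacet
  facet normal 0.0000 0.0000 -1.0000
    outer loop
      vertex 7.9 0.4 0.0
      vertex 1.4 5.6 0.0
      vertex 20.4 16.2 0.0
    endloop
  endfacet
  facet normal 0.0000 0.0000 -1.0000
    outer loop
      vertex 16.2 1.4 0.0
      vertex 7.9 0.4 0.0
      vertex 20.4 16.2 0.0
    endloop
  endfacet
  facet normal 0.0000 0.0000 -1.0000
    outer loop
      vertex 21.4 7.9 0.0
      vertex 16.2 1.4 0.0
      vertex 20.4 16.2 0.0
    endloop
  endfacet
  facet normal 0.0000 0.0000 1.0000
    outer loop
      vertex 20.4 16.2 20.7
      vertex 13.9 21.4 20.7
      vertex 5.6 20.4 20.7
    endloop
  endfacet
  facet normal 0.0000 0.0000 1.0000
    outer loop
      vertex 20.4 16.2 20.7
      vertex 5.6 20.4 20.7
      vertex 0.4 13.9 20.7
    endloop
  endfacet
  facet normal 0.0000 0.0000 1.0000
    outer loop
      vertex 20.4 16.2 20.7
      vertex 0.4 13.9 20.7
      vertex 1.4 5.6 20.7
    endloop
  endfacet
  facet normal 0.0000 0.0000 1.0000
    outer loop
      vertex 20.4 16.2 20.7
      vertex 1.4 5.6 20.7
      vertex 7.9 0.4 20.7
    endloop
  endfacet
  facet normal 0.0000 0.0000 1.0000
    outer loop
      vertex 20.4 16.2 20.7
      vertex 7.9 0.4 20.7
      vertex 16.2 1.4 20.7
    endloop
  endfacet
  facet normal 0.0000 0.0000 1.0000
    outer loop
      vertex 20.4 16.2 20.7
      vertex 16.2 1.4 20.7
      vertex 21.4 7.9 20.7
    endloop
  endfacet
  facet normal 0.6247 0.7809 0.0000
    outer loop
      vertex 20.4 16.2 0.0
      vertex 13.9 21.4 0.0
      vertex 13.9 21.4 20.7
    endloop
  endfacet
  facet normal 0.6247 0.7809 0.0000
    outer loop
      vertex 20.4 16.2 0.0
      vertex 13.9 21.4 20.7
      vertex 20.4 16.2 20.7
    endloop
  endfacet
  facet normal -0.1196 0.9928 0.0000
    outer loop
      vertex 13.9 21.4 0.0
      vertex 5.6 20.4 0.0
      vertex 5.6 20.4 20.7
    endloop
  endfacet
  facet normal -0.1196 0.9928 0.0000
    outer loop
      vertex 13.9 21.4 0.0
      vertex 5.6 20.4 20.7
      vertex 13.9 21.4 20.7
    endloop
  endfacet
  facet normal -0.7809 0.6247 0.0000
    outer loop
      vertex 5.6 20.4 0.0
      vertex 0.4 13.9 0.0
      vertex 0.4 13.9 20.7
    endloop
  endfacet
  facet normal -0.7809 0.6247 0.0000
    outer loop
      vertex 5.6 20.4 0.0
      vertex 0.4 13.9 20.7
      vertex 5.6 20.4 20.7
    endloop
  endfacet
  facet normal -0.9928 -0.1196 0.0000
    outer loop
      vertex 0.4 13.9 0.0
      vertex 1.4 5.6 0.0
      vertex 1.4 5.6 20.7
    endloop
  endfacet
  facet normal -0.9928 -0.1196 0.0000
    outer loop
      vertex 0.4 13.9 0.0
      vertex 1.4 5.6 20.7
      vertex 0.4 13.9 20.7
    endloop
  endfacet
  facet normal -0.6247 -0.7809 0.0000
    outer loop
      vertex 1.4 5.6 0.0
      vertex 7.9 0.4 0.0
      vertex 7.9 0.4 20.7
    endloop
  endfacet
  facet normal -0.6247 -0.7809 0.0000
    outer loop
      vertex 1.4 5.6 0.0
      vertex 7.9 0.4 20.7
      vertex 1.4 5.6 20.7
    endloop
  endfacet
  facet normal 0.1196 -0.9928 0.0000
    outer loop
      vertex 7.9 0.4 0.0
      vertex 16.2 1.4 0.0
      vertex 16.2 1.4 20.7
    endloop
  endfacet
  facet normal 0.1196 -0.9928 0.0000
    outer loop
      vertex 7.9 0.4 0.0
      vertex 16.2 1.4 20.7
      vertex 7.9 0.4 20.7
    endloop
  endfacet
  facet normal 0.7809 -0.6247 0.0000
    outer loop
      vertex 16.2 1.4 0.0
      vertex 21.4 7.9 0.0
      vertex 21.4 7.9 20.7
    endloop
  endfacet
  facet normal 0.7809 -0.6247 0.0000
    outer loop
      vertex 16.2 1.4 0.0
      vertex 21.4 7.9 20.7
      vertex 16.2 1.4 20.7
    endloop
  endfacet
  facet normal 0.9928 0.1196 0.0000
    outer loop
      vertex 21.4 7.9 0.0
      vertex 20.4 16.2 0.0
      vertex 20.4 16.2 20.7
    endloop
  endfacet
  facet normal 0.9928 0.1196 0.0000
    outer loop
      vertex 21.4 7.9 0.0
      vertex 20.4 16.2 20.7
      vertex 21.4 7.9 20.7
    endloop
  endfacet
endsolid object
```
; perimeter-only toolpath
G21 ; units = mm
G90 ; absolute positioning
G28 ; home
; layer 1
G0 Z4.1
G0 X20.4 Y16.2
G1 X13.9 Y21.4
G1 X5.6 Y20.4
G1 X0.4 Y13.9
G1 X1.4 Y5.6
G1 X7.9 Y0.4
G1 X16.2 Y1.4
G1 X21.4 Y7.9
G1 X20.4 Y16.2
; layer 2
G0 Z8.3
G0 X20.4 Y16.2
G1 X13.9 Y21.4
G1 X5.6 Y20.4
G1 X0.4 Y13.9
G1 X1.4 Y5.6
G1 X7.9 Y0.4
G1 X16.2 Y1.4
G1 X21.4 Y7.9
G1 X20.4 Y16.2
; layer 3
G0 Z12.4
G0 X20.4 Y16.2
G1 X13.9 Y21.4
G1 X5.6 Y20.4
G1 X0.4 Y13.9
G1 X1.4 Y5.6
G1 X7.9 Y0.4
G1 X16.2 Y1.4
G1 X21.4 Y7.9
G1 X20.4 Y16.2
; layer 4
G0 Z16.6
G0 X20.4 Y16.2
G1 X13.9 Y21.4
G1 X5.6 Y20.4
G1 X0.4 Y13.9
G1 X1.4 Y5.6
G1 X7.9 Y0.4
G1 X16.2 Y1.4
G1 X21.4 Y7.9
G1 X20.4 Y16.2
; layer 5
G0 Z20.7
G0 X20.4 Y16.2
G1 X13.9 Y21.4
G1 X5.6 Y20.4
G1 X0.4 Y13.9
G1 X1.4 Y5.6
G1 X7.9 Y0.4
G1 X16.2 Y1.4
G1 X21.4 Y7.9
G1 X20.4 Y16.2
M2 ; end

The solid is a regular 8-sided prism (a cylinder approximated with 8 flat sides), circumscribed radius ≈ 10.9 mm, height ≈ 20.7 mm. Slicing at Δz = 4.1 mm — 5 equal slices spanning the solid's height, so layer i sits at z = i·h/5 — gives 5 non-empty perimeters. Each is a 8-segment closed polygon; G0 lifts to the layer z and rapids to the start vertex, then G1 traces the edges.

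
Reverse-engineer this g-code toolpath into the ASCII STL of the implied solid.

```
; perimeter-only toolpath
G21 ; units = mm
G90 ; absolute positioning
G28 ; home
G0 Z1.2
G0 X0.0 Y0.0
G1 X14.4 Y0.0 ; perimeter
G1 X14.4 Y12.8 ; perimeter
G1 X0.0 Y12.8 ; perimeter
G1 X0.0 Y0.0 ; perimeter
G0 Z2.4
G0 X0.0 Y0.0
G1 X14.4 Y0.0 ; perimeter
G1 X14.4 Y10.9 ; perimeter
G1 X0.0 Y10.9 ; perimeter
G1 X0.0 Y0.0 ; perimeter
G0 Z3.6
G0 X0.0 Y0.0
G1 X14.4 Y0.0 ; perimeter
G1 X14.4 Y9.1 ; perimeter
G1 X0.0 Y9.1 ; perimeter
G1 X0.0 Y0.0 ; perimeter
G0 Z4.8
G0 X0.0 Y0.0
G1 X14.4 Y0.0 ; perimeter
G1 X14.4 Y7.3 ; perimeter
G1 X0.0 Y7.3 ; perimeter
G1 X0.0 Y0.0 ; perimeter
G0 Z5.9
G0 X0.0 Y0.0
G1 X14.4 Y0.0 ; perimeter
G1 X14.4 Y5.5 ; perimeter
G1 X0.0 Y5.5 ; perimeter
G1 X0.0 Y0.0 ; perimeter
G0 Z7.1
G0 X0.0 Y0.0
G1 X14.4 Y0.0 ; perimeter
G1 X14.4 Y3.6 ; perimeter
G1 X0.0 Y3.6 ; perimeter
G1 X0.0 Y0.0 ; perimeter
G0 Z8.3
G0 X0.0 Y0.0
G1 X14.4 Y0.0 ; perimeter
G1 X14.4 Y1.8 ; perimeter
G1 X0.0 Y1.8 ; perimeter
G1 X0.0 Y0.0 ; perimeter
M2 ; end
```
solid part
  facet normal 0.0000 0.0000 -1.0000
    outer loop
      vertex 14.4 14.6 0.0
      vertex 14.4 0.0 0.0
      vertex 0.0 0.0 0.0
    endloop
  endfacet
  facet normal 0.0000 0.0000 -1.0000
    outer loop
      vertex 0.0 14.6 0.0
      vertex 14.4 14.6 0.0
      vertex 0.0 0.0 0.0
    endloop
  endfacet
  facet normal 0.0000 -1.0000 0.0000
    outer loop
      vertex 0.0 0.0 0.0
      vertex 14.4 0.0 0.0
      vertex 14.4 0.0 9.5
    endloop
  endfacet
  facet normal 0.0000 -1.0000 0.0000
    outer loop
      vertex 0.0 0.0 0.0
      vertex 14.4 0.0 9.5
      vertex 0.0 0.0 9.5
    endloop
  endfacet
  facet normal 0.0000 0.5454 0.8382
    outer loop
      vertex 0.0 0.0 9.5
      vertex 14.4 0.0 9.5
      vertex 14.4 14.6 0.0
    endloop
  endfacet
  facet normal 0.0000 0.5454 0.8382
    outer loop
      vertex 0.0 0.0 9.5
      vertex 14.4 14.6 0.0
      vertex 0.0 14.6 0.0
    endloop
  endfacet
  facet normal -1.0000 0.0000 0.0000
    outer loop
      vertex 0.0 0.0 9.5
      vertex 0.0 14.6 0.0
      vertex 0.0 0.0 0.0
    endloop
  endfacet
  facet normal 1.0000 0.0000 0.0000
    outer loop
      vertex 14.4 0.0 0.0
      vertex 14.4 14.6 0.0
      vertex 14.4 0.0 9.5
    endloop
  endfacet
endsolid part

The G0 Z moves step by Δz≈1.2 mm. The G1 loops shrink linearly with z, so the solid tapers from its base footprint up to z≈9.5. Closing with a flat bottom cap and the tapered top and triangulating gives 8 facets — a wedge (ramp): 14.4 × 14.6 mm base, rising to 9.5 mm along the y=0 edge and sloping linearly to z=0 at y=14.6.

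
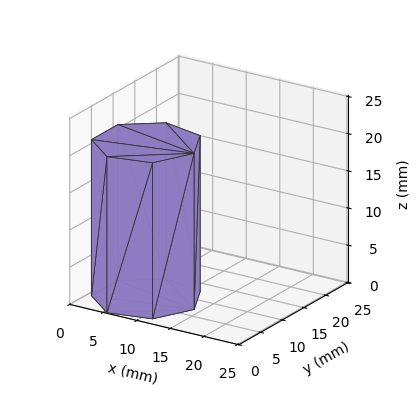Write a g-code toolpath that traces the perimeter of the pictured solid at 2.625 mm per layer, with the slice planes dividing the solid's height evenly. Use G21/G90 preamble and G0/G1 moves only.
Reading the render: the shape is a regular 7-sided prism (a cylinder approximated with 7 flat sides), circumscribed radius ≈ 7 mm, height ≈ 21 mm (dimensions read to the nearest mm from the axis ticks). For the g-code, the solid's height is divided into equal slices at the stated Δz and each level perimeter traced with G1 moves after a G0 lift.

; perimeter-only toolpath
G21 ; units = mm
G90 ; absolute positioning
G28 ; home
; layer 1
G0 Z2.625
G0 X14.000 Y7.000
G1 X11.364 Y12.473
G1 X5.442 Y13.824
G1 X0.693 Y10.037
G1 X0.693 Y3.963
G1 X5.442 Y0.176
G1 X11.364 Y1.527
G1 X14.000 Y7.000
; layer 2
G0 Z5.250
G0 X14.000 Y7.000
G1 X11.364 Y12.473
G1 X5.442 Y13.824
G1 X0.693 Y10.037
G1 X0.693 Y3.963
G1 X5.442 Y0.176
G1 X11.364 Y1.527
G1 X14.000 Y7.000
; layer 3
G0 Z7.875
G0 X14.000 Y7.000
G1 X11.364 Y12.473
G1 X5.442 Y13.824
G1 X0.693 Y10.037
G1 X0.693 Y3.963
G1 X5.442 Y0.176
G1 X11.364 Y1.527
G1 X14.000 Y7.000
; layer 4
G0 Z10.500
G0 X14.000 Y7.000
G1 X11.364 Y12.473
G1 X5.442 Y13.824
G1 X0.693 Y10.037
G1 X0.693 Y3.963
G1 X5.442 Y0.176
G1 X11.364 Y1.527
G1 X14.000 Y7.000
; layer 5
G0 Z13.125
G0 X14.000 Y7.000
G1 X11.364 Y12.473
G1 X5.442 Y13.824
G1 X0.693 Y10.037
G1 X0.693 Y3.963
G1 X5.442 Y0.176
G1 X11.364 Y1.527
G1 X14.000 Y7.000
; layer 6
G0 Z15.750
G0 X14.000 Y7.000
G1 X11.364 Y12.473
G1 X5.442 Y13.824
G1 X0.693 Y10.037
G1 X0.693 Y3.963
G1 X5.442 Y0.176
G1 X11.364 Y1.527
G1 X14.000 Y7.000
; layer 7
G0 Z18.375
G0 X14.000 Y7.000
G1 X11.364 Y12.473
G1 X5.442 Y13.824
G1 X0.693 Y10.037
G1 X0.693 Y3.963
G1 X5.442 Y0.176
G1 X11.364 Y1.527
G1 X14.000 Y7.000
; layer 8
G0 Z21.000
G0 X14.000 Y7.000
G1 X11.364 Y12.473
G1 X5.442 Y13.824
G1 X0.693 Y10.037
G1 X0.693 Y3.963
G1 X5.442 Y0.176
G1 X11.364 Y1.527
G1 X14.000 Y7.000
M2 ; end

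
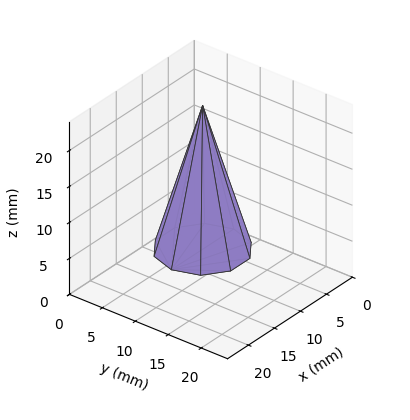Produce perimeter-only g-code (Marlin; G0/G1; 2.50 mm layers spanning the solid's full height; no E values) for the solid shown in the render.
Reading the render: the shape is a regular 10-sided pyramid, base circumscribed radius ≈ 6 mm, apex at z ≈ 20 mm (dimensions read to the nearest mm from the axis ticks). For the g-code, the solid's height is divided into equal slices at the stated Δz and each level perimeter traced with G1 moves after a G0 lift.

; perimeter-only toolpath
G21 ; units = mm
G90 ; absolute positioning
G28 ; home
; layer 1
G0 Z2.50
G0 X11.25 Y6.00
G1 X10.24 Y9.09
G1 X7.62 Y11.00
G1 X4.38 Y11.00
G1 X1.76 Y9.09
G1 X0.75 Y6.00
G1 X1.76 Y2.91
G1 X4.38 Y1.00
G1 X7.62 Y1.00
G1 X10.24 Y2.91
G1 X11.25 Y6.00
; layer 2
G0 Z5.00
G0 X10.50 Y6.00
G1 X9.64 Y8.65
G1 X7.39 Y10.28
G1 X4.61 Y10.28
G1 X2.36 Y8.65
G1 X1.50 Y6.00
G1 X2.36 Y3.35
G1 X4.61 Y1.72
G1 X7.39 Y1.72
G1 X9.64 Y3.35
G1 X10.50 Y6.00
; layer 3
G0 Z7.50
G0 X9.75 Y6.00
G1 X9.03 Y8.21
G1 X7.16 Y9.57
G1 X4.84 Y9.57
G1 X2.97 Y8.21
G1 X2.25 Y6.00
G1 X2.97 Y3.79
G1 X4.84 Y2.43
G1 X7.16 Y2.43
G1 X9.03 Y3.79
G1 X9.75 Y6.00
; layer 4
G0 Z10.00
G0 X9.00 Y6.00
G1 X8.43 Y7.76
G1 X6.92 Y8.86
G1 X5.08 Y8.86
G1 X3.58 Y7.76
G1 X3.00 Y6.00
G1 X3.58 Y4.24
G1 X5.08 Y3.15
G1 X6.92 Y3.15
G1 X8.43 Y4.24
G1 X9.00 Y6.00
; layer 5
G0 Z12.50
G0 X8.25 Y6.00
G1 X7.82 Y7.32
G1 X6.69 Y8.14
G1 X5.31 Y8.14
G1 X4.18 Y7.32
G1 X3.75 Y6.00
G1 X4.18 Y4.68
G1 X5.31 Y3.86
G1 X6.69 Y3.86
G1 X7.82 Y4.68
G1 X8.25 Y6.00
; layer 6
G0 Z15.00
G0 X7.50 Y6.00
G1 X7.21 Y6.88
G1 X6.46 Y7.43
G1 X5.54 Y7.43
G1 X4.79 Y6.88
G1 X4.50 Y6.00
G1 X4.79 Y5.12
G1 X5.54 Y4.57
G1 X6.46 Y4.57
G1 X7.21 Y5.12
G1 X7.50 Y6.00
; layer 7
G0 Z17.50
G0 X6.75 Y6.00
G1 X6.61 Y6.44
G1 X6.23 Y6.71
G1 X5.77 Y6.71
G1 X5.39 Y6.44
G1 X5.25 Y6.00
G1 X5.39 Y5.56
G1 X5.77 Y5.29
G1 X6.23 Y5.29
G1 X6.61 Y5.56
G1 X6.75 Y6.00
M2 ; end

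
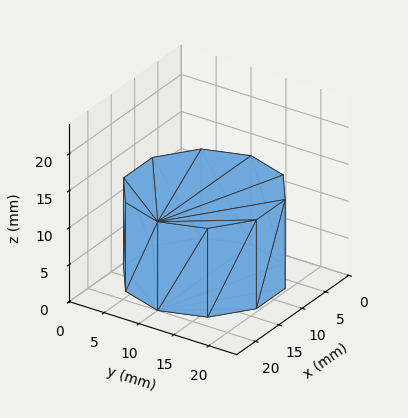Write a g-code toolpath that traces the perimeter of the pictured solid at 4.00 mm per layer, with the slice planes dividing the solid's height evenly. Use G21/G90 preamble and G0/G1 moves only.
Reading the render: the shape is a regular 10-sided prism (a cylinder approximated with 10 flat sides), circumscribed radius ≈ 10 mm, height ≈ 12 mm (dimensions read to the nearest mm from the axis ticks). For the g-code, the solid's height is divided into equal slices at the stated Δz and each level perimeter traced with G1 moves after a G0 lift.

; perimeter-only toolpath
G21 ; units = mm
G90 ; absolute positioning
G28 ; home
; layer 1
G0 Z4.00
G0 X20.00 Y10.00
G1 X18.09 Y15.88
G1 X13.09 Y19.51
G1 X6.91 Y19.51
G1 X1.91 Y15.88
G1 X0.00 Y10.00
G1 X1.91 Y4.12
G1 X6.91 Y0.49
G1 X13.09 Y0.49
G1 X18.09 Y4.12
G1 X20.00 Y10.00
; layer 2
G0 Z8.00
G0 X20.00 Y10.00
G1 X18.09 Y15.88
G1 X13.09 Y19.51
G1 X6.91 Y19.51
G1 X1.91 Y15.88
G1 X0.00 Y10.00
G1 X1.91 Y4.12
G1 X6.91 Y0.49
G1 X13.09 Y0.49
G1 X18.09 Y4.12
G1 X20.00 Y10.00
; layer 3
G0 Z12.00
G0 X20.00 Y10.00
G1 X18.09 Y15.88
G1 X13.09 Y19.51
G1 X6.91 Y19.51
G1 X1.91 Y15.88
G1 X0.00 Y10.00
G1 X1.91 Y4.12
G1 X6.91 Y0.49
G1 X13.09 Y0.49
G1 X18.09 Y4.12
G1 X20.00 Y10.00
M2 ; end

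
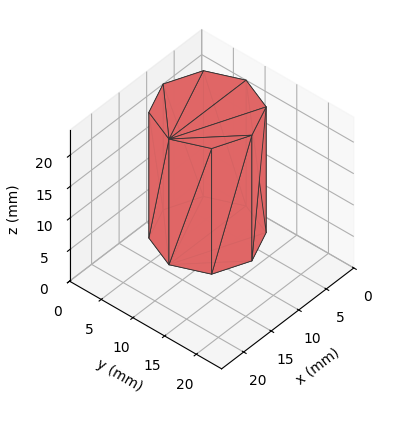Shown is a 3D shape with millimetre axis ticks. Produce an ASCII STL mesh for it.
Reading the render: the shape is a regular 8-sided prism (a cylinder approximated with 8 flat sides), circumscribed radius ≈ 7 mm, height ≈ 20 mm (dimensions read to the nearest mm from the axis ticks). For the STL, each face is triangulated and given an outward normal.

solid part
  facet normal 0.0000 0.0000 -1.0000
    outer loop
      vertex 7.00 14.00 0.00
      vertex 11.95 11.95 0.00
      vertex 14.00 7.00 0.00
    endloop
  endfacet
  facet normal 0.0000 0.0000 -1.0000
    outer loop
      vertex 2.05 11.95 0.00
      vertex 7.00 14.00 0.00
      vertex 14.00 7.00 0.00
    endloop
  endfacet
  facet normal 0.0000 0.0000 -1.0000
    outer loop
      vertex 0.00 7.00 0.00
      vertex 2.05 11.95 0.00
      vertex 14.00 7.00 0.00
    endloop
  endfacet
  facet normal 0.0000 0.0000 -1.0000
    outer loop
      vertex 2.05 2.05 0.00
      vertex 0.00 7.00 0.00
      vertex 14.00 7.00 0.00
    endloop
  endfacet
  facet normal 0.0000 0.0000 -1.0000
    outer loop
      vertex 7.00 0.00 0.00
      vertex 2.05 2.05 0.00
      vertex 14.00 7.00 0.00
    endloop
  endfacet
  facet normal 0.0000 0.0000 -1.0000
    outer loop
      vertex 11.95 2.05 0.00
      vertex 7.00 0.00 0.00
      vertex 14.00 7.00 0.00
    endloop
  endfacet
  facet normal 0.0000 0.0000 1.0000
    outer loop
      vertex 14.00 7.00 20.00
      vertex 11.95 11.95 20.00
      vertex 7.00 14.00 20.00
    endloop
  endfacet
  facet normal 0.0000 0.0000 1.0000
    outer loop
      vertex 14.00 7.00 20.00
      vertex 7.00 14.00 20.00
      vertex 2.05 11.95 20.00
    endloop
  endfacet
  facet normal 0.0000 0.0000 1.0000
    outer loop
      vertex 14.00 7.00 20.00
      vertex 2.05 11.95 20.00
      vertex 0.00 7.00 20.00
    endloop
  endfacet
  facet normal 0.0000 0.0000 1.0000
    outer loop
      vertex 14.00 7.00 20.00
      vertex 0.00 7.00 20.00
      vertex 2.05 2.05 20.00
    endloop
  endfacet
  facet normal 0.0000 0.0000 1.0000
    outer loop
      vertex 14.00 7.00 20.00
      vertex 2.05 2.05 20.00
      vertex 7.00 0.00 20.00
    endloop
  endfacet
  facet normal 0.0000 0.0000 1.0000
    outer loop
      vertex 14.00 7.00 20.00
      vertex 7.00 0.00 20.00
      vertex 11.95 2.05 20.00
    endloop
  endfacet
  facet normal 0.9239 0.3826 0.0000
    outer loop
      vertex 14.00 7.00 0.00
      vertex 11.95 11.95 0.00
      vertex 11.95 11.95 20.00
    endloop
  endfacet
  facet normal 0.9239 0.3826 0.0000
    outer loop
      vertex 14.00 7.00 0.00
      vertex 11.95 11.95 20.00
      vertex 14.00 7.00 20.00
    endloop
  endfacet
  facet normal 0.3826 0.9239 0.0000
    outer loop
      vertex 11.95 11.95 0.00
      vertex 7.00 14.00 0.00
      vertex 7.00 14.00 20.00
    endloop
  endfacet
  facet normal 0.3826 0.9239 0.0000
    outer loop
      vertex 11.95 11.95 0.00
      vertex 7.00 14.00 20.00
      vertex 11.95 11.95 20.00
    endloop
  endfacet
  facet normal -0.3826 0.9239 0.0000
    outer loop
      vertex 7.00 14.00 0.00
      vertex 2.05 11.95 0.00
      vertex 2.05 11.95 20.00
    endloop
  endfacet
  facet normal -0.3826 0.9239 0.0000
    outer loop
      vertex 7.00 14.00 0.00
      vertex 2.05 11.95 20.00
      vertex 7.00 14.00 20.00
    endloop
  endfacet
  facet normal -0.9239 0.3826 0.0000
    outer loop
      vertex 2.05 11.95 0.00
      vertex 0.00 7.00 0.00
      vertex 0.00 7.00 20.00
    endloop
  endfacet
  facet normal -0.9239 0.3826 0.0000
    outer loop
      vertex 2.05 11.95 0.00
      vertex 0.00 7.00 20.00
      vertex 2.05 11.95 20.00
    endloop
  endfacet
  facet normal -0.9239 -0.3826 0.0000
    outer loop
      vertex 0.00 7.00 0.00
      vertex 2.05 2.05 0.00
      vertex 2.05 2.05 20.00
    endloop
  endfacet
  facet normal -0.9239 -0.3826 0.0000
    outer loop
      vertex 0.00 7.00 0.00
      vertex 2.05 2.05 20.00
      vertex 0.00 7.00 20.00
    endloop
  endfacet
  facet normal -0.3826 -0.9239 0.0000
    outer loop
      vertex 2.05 2.05 0.00
      vertex 7.00 0.00 0.00
      vertex 7.00 0.00 20.00
    endloop
  endfacet
  facet normal -0.3826 -0.9239 0.0000
    outer loop
      vertex 2.05 2.05 0.00
      vertex 7.00 0.00 20.00
      vertex 2.05 2.05 20.00
    endloop
  endfacet
  facet normal 0.3826 -0.9239 0.0000
    outer loop
      vertex 7.00 0.00 0.00
      vertex 11.95 2.05 0.00
      vertex 11.95 2.05 20.00
    endloop
  endfacet
  facet normal 0.3826 -0.9239 0.0000
    outer loop
      vertex 7.00 0.00 0.00
      vertex 11.95 2.05 20.00
      vertex 7.00 0.00 20.00
    endloop
  endfacet
  facet normal 0.9239 -0.3826 0.0000
    outer loop
      vertex 11.95 2.05 0.00
      vertex 14.00 7.00 0.00
      vertex 14.00 7.00 20.00
    endloop
  endfacet
  facet normal 0.9239 -0.3826 0.0000
    outer loop
      vertex 11.95 2.05 0.00
      vertex 14.00 7.00 20.00
      vertex 11.95 2.05 20.00
    endloop
  endfacet
endsolid part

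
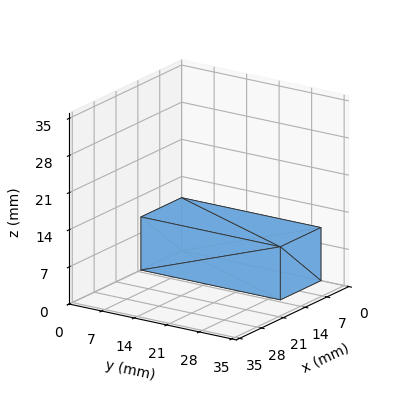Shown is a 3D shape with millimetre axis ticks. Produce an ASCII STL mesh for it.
Reading the render: the shape is a rectangular box, roughly 13 × 30 mm footprint and 10 mm tall (dimensions read to the nearest mm from the axis ticks). For the STL, each face is triangulated and given an outward normal.

solid part
  facet normal 0.0000 0.0000 -1.0000
    outer loop
      vertex 13.00 30.00 0.00
      vertex 13.00 0.00 0.00
      vertex 0.00 0.00 0.00
    endloop
  endfacet
  facet normal 0.0000 0.0000 -1.0000
    outer loop
      vertex 0.00 30.00 0.00
      vertex 13.00 30.00 0.00
      vertex 0.00 0.00 0.00
    endloop
  endfacet
  facet normal 0.0000 0.0000 1.0000
    outer loop
      vertex 0.00 0.00 10.00
      vertex 13.00 0.00 10.00
      vertex 13.00 30.00 10.00
    endloop
  endfacet
  facet normal 0.0000 0.0000 1.0000
    outer loop
      vertex 0.00 0.00 10.00
      vertex 13.00 30.00 10.00
      vertex 0.00 30.00 10.00
    endloop
  endfacet
  facet normal 0.0000 -1.0000 0.0000
    outer loop
      vertex 0.00 0.00 0.00
      vertex 13.00 0.00 0.00
      vertex 13.00 0.00 10.00
    endloop
  endfacet
  facet normal 0.0000 -1.0000 0.0000
    outer loop
      vertex 0.00 0.00 0.00
      vertex 13.00 0.00 10.00
      vertex 0.00 0.00 10.00
    endloop
  endfacet
  facet normal 0.0000 1.0000 0.0000
    outer loop
      vertex 13.00 30.00 10.00
      vertex 13.00 30.00 0.00
      vertex 0.00 30.00 0.00
    endloop
  endfacet
  facet normal 0.0000 1.0000 0.0000
    outer loop
      vertex 0.00 30.00 10.00
      vertex 13.00 30.00 10.00
      vertex 0.00 30.00 0.00
    endloop
  endfacet
  facet normal -1.0000 0.0000 0.0000
    outer loop
      vertex 0.00 30.00 10.00
      vertex 0.00 30.00 0.00
      vertex 0.00 0.00 0.00
    endloop
  endfacet
  facet normal -1.0000 0.0000 0.0000
    outer loop
      vertex 0.00 0.00 10.00
      vertex 0.00 30.00 10.00
      vertex 0.00 0.00 0.00
    endloop
  endfacet
  facet normal 1.0000 0.0000 0.0000
    outer loop
      vertex 13.00 0.00 0.00
      vertex 13.00 30.00 0.00
      vertex 13.00 30.00 10.00
    endloop
  endfacet
  facet normal 1.0000 0.0000 0.0000
    outer loop
      vertex 13.00 0.00 0.00
      vertex 13.00 30.00 10.00
      vertex 13.00 0.00 10.00
    endloop
  endfacet
endsolid part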